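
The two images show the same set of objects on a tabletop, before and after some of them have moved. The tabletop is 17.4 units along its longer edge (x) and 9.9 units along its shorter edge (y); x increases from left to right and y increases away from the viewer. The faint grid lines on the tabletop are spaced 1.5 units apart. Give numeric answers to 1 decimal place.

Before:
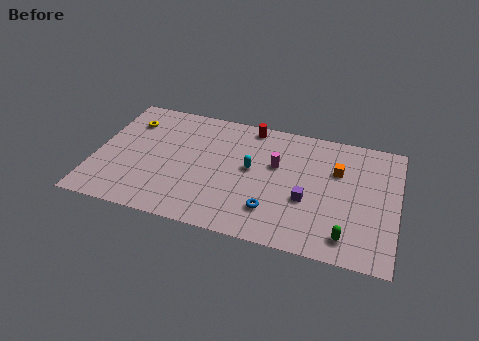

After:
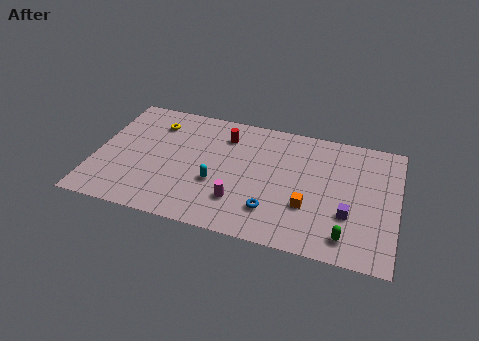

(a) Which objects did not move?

the blue torus and the green capsule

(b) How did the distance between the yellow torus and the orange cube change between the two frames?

-2.0

The distance was about 12.2 in the first image and 10.2 in the second, so they moved 2.0 units closer together.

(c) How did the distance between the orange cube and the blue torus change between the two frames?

-3.3

They were about 5.5 units apart before and 2.2 after — 3.3 units closer together.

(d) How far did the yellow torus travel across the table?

1.5

From (1.7, 7.5) to (3.2, 7.7), the yellow torus covered √(1.5² + 0.2²) ≈ 1.5 units.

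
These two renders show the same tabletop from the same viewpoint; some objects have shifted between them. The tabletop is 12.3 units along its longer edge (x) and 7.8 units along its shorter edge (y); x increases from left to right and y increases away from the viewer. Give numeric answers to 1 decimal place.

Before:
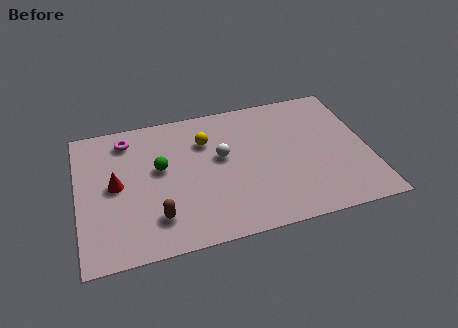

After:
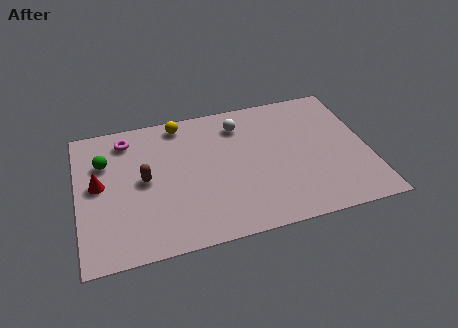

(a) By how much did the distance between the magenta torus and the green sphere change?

-0.9

The distance was about 2.4 in the first image and 1.5 in the second, so they moved 0.9 units closer together.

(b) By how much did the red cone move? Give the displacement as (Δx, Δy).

(-0.7, 0.2)

The red cone was at about (1.6, 4.0) and moved to about (0.9, 4.2).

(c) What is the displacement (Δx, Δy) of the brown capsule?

(-0.4, 2.2)

From the two frames, the brown capsule sits at roughly (3.2, 1.8) before and (2.8, 4.0) after.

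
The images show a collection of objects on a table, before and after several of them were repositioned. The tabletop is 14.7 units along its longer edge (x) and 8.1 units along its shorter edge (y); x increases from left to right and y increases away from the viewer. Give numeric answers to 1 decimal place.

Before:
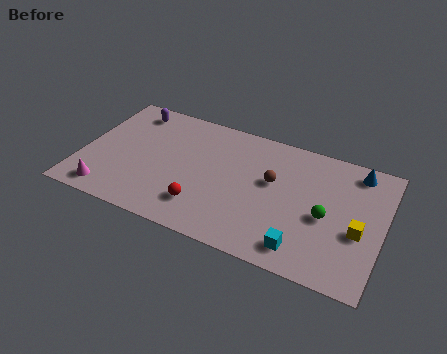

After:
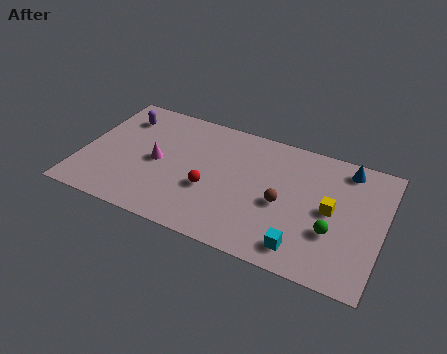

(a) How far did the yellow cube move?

1.6

The yellow cube was near (13.6, 3.3) before and (12.2, 4.1) after, so it travelled √(1.4² + 0.8²) ≈ 1.6 units.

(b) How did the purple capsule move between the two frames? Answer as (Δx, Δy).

(-0.4, -0.6)

The purple capsule was at about (2.0, 6.9) and moved to about (1.6, 6.3).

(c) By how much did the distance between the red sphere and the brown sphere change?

-0.7

They were about 4.2 units apart before and 3.5 after — 0.7 units closer together.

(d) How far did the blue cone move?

0.5

The blue cone moved from about (13.2, 7.0) to (12.7, 7.0), a distance of √(0.5² + 0.0²) ≈ 0.5.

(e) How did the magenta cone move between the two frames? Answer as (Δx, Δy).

(2.1, 2.8)

From the two frames, the magenta cone sits at roughly (1.6, 1.1) before and (3.7, 3.9) after.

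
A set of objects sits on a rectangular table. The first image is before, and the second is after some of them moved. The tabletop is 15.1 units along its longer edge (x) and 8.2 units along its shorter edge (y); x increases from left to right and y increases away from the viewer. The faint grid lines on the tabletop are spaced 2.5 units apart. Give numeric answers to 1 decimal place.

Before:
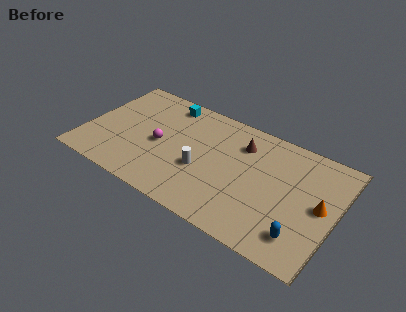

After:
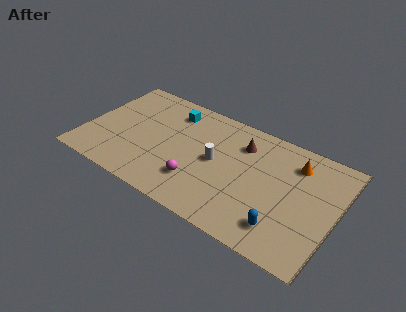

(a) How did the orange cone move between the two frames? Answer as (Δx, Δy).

(-1.8, 2.2)

From the two frames, the orange cone sits at roughly (14.2, 4.2) before and (12.4, 6.4) after.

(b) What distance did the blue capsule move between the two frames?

1.1

From (13.4, 1.7) to (12.3, 1.7), the blue capsule covered √(1.1² + 0.0²) ≈ 1.1 units.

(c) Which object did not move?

the brown cone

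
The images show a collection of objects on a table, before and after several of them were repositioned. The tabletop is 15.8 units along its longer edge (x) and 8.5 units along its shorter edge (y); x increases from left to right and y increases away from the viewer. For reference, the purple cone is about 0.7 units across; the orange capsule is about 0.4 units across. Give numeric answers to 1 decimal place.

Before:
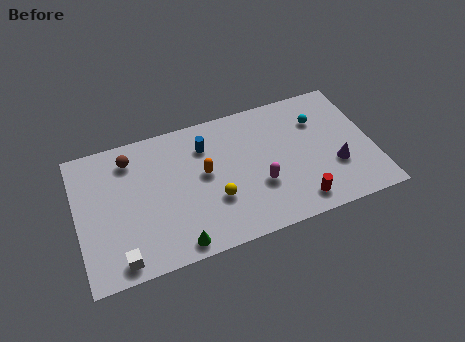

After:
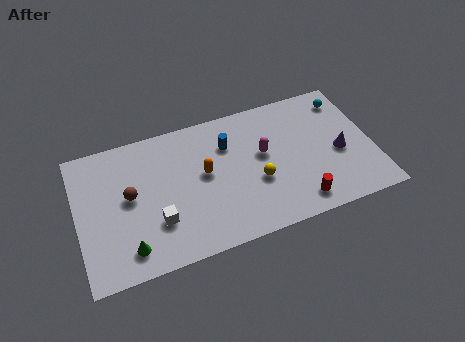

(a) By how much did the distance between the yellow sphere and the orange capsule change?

+1.2

They were about 1.8 units apart before and 3.0 after — 1.2 units further apart.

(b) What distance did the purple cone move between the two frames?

0.9

The purple cone was near (13.7, 2.9) before and (14.0, 3.7) after, so it travelled √(0.3² + 0.8²) ≈ 0.9 units.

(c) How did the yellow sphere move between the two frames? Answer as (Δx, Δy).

(2.3, 0.4)

The yellow sphere was at about (7.2, 2.9) and moved to about (9.5, 3.3).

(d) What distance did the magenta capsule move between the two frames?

1.9

The magenta capsule moved from about (9.6, 3.0) to (10.0, 4.9), a distance of √(0.4² + 1.9²) ≈ 1.9.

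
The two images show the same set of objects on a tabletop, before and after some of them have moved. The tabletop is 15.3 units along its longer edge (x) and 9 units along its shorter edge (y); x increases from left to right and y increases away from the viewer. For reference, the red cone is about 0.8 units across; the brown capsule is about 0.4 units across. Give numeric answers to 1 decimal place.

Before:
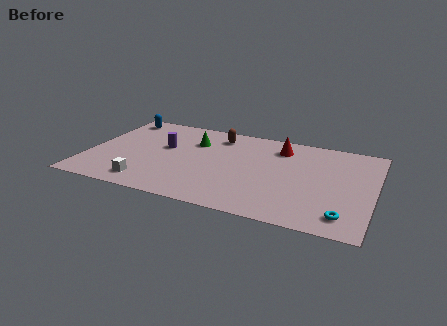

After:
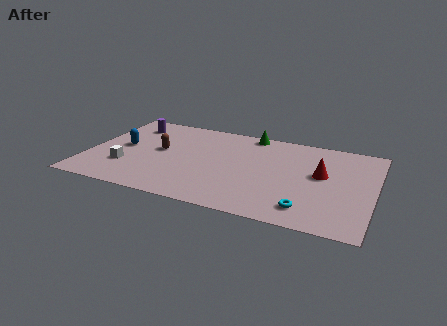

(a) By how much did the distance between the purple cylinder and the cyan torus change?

+0.9

Before: roughly 10.6 units apart; after: 11.5. That's 0.9 units further apart.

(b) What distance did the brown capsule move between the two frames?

3.8

From (6.7, 7.4) to (3.8, 4.9), the brown capsule covered √(2.9² + 2.5²) ≈ 3.8 units.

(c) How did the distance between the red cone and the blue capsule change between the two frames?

+1.8

The distance was about 8.9 in the first image and 10.7 in the second, so they moved 1.8 units further apart.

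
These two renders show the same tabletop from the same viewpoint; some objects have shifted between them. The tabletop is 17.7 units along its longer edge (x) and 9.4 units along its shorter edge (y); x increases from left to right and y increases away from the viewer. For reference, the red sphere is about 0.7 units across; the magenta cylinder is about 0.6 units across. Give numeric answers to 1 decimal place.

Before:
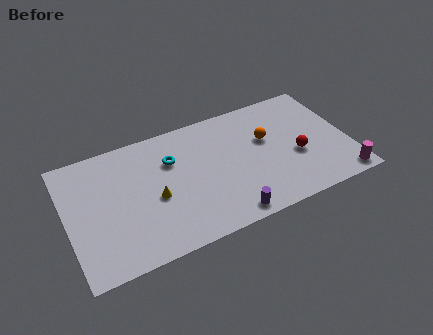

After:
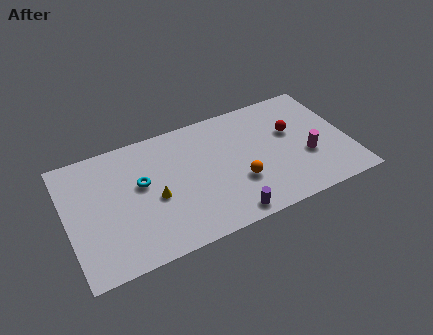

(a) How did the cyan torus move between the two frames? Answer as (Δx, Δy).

(-2.0, -1.0)

The cyan torus was at about (6.7, 6.5) and moved to about (4.7, 5.5).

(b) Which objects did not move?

the yellow cone and the purple cylinder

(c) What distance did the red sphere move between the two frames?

2.0

From (14.4, 3.8) to (14.3, 5.8), the red sphere covered √(0.1² + 2.0²) ≈ 2.0 units.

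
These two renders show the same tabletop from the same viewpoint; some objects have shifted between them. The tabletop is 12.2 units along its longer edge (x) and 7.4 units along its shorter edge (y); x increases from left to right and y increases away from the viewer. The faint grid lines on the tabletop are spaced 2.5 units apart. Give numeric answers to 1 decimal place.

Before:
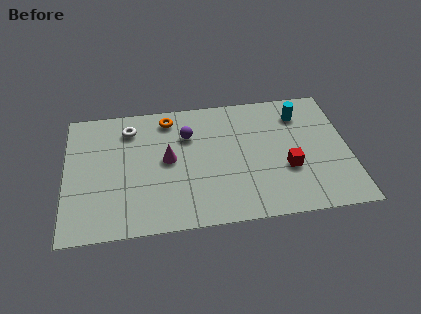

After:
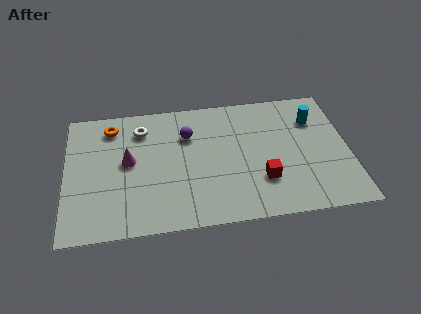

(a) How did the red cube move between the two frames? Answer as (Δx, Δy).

(-1.1, -0.5)

The red cube was at about (9.5, 2.7) and moved to about (8.4, 2.2).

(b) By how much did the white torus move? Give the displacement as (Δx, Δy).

(0.5, -0.1)

From the two frames, the white torus sits at roughly (2.8, 5.9) before and (3.3, 5.8) after.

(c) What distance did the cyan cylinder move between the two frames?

0.7

From (10.2, 5.8) to (10.8, 5.4), the cyan cylinder covered √(0.6² + 0.4²) ≈ 0.7 units.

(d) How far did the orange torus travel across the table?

2.5

The orange torus moved from about (4.5, 6.3) to (2.0, 6.1), a distance of √(2.5² + 0.2²) ≈ 2.5.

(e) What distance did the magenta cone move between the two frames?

1.7

The magenta cone moved from about (4.4, 3.9) to (2.7, 4.0), a distance of √(1.7² + 0.1²) ≈ 1.7.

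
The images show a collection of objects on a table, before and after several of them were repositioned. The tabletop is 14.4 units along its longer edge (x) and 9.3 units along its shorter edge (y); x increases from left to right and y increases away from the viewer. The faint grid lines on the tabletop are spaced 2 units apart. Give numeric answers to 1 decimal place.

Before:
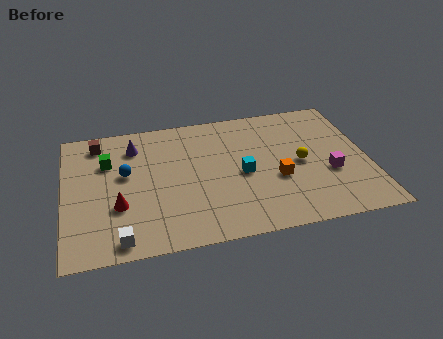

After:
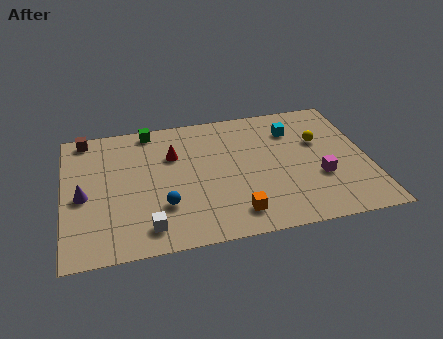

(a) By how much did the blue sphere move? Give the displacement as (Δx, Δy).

(1.7, -2.6)

The blue sphere started near (2.9, 5.4) and ended near (4.6, 2.8).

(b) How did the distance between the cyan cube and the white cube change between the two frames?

+2.3

They were about 6.8 units apart before and 9.1 after — 2.3 units further apart.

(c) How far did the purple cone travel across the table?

4.0

The purple cone was near (3.4, 7.3) before and (0.9, 4.2) after, so it travelled √(2.5² + 3.1²) ≈ 4.0 units.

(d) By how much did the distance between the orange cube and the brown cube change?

+0.3

Before: roughly 9.3 units apart; after: 9.6. That's 0.3 units further apart.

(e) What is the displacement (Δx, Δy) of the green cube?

(2.1, 2.0)

The green cube started near (2.1, 6.4) and ended near (4.2, 8.4).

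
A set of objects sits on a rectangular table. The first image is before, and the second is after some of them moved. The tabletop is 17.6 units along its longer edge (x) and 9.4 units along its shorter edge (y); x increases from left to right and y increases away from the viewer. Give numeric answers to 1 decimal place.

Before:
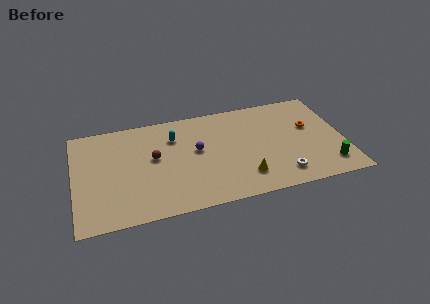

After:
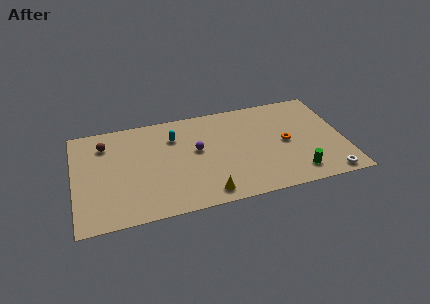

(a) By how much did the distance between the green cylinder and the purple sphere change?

-1.8

The distance was about 9.1 in the first image and 7.3 in the second, so they moved 1.8 units closer together.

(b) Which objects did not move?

the cyan capsule and the purple sphere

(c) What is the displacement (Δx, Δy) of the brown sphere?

(-3.1, 2.0)

The brown sphere was at about (5.2, 5.3) and moved to about (2.1, 7.3).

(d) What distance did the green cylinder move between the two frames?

2.1

The green cylinder was near (16.4, 1.8) before and (14.3, 1.6) after, so it travelled √(2.1² + 0.2²) ≈ 2.1 units.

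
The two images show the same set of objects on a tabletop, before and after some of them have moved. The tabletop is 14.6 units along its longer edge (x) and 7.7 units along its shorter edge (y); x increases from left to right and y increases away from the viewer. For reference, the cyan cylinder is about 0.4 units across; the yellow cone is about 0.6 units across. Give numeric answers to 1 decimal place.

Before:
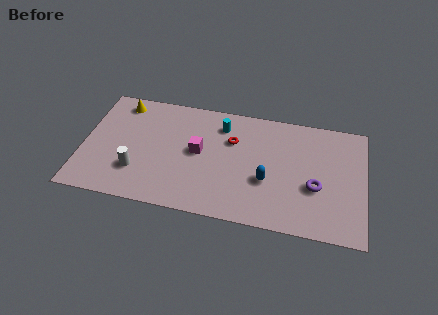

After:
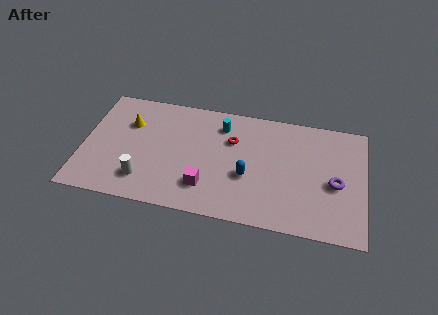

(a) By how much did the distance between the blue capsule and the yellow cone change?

-1.9

They were about 8.6 units apart before and 6.7 after — 1.9 units closer together.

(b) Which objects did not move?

the cyan cylinder and the red torus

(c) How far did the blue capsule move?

1.0

The blue capsule was near (9.6, 2.9) before and (8.6, 3.0) after, so it travelled √(1.0² + 0.1²) ≈ 1.0 units.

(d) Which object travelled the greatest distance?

the magenta cube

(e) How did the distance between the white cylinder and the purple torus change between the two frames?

+0.7

The distance was about 9.2 in the first image and 9.9 in the second, so they moved 0.7 units further apart.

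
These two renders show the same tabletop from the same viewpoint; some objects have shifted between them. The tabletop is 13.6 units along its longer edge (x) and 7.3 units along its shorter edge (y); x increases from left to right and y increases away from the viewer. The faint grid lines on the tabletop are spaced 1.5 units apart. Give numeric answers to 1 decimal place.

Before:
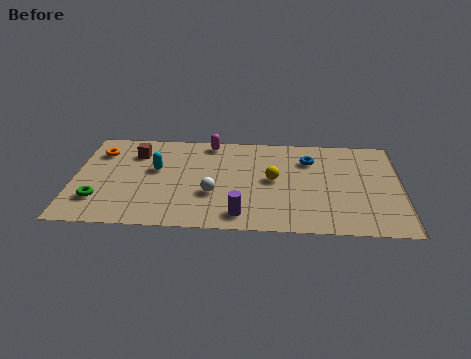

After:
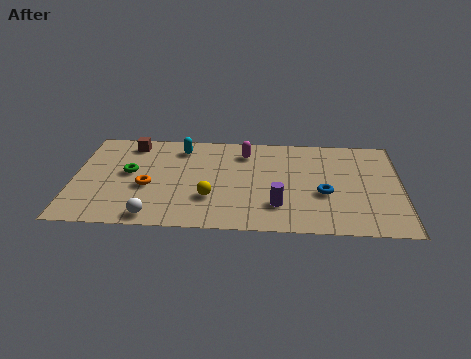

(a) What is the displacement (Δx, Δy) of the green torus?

(1.2, 2.1)

The green torus was at about (1.1, 1.9) and moved to about (2.3, 4.0).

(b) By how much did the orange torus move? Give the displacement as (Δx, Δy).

(2.1, -2.5)

The orange torus started near (1.0, 5.5) and ended near (3.1, 3.0).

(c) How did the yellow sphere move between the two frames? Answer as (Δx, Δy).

(-2.6, -1.5)

The yellow sphere started near (8.3, 3.8) and ended near (5.7, 2.3).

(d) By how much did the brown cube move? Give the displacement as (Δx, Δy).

(-0.2, 0.7)

From the two frames, the brown cube sits at roughly (2.5, 5.5) before and (2.3, 6.2) after.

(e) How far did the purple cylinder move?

1.7

The purple cylinder moved from about (7.0, 1.1) to (8.5, 1.9), a distance of √(1.5² + 0.8²) ≈ 1.7.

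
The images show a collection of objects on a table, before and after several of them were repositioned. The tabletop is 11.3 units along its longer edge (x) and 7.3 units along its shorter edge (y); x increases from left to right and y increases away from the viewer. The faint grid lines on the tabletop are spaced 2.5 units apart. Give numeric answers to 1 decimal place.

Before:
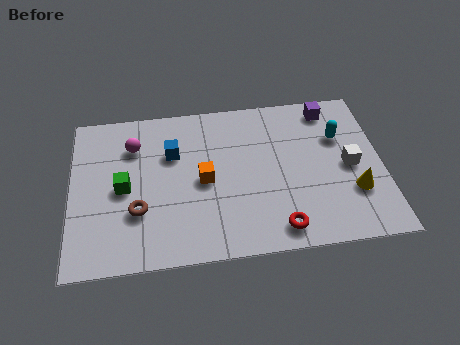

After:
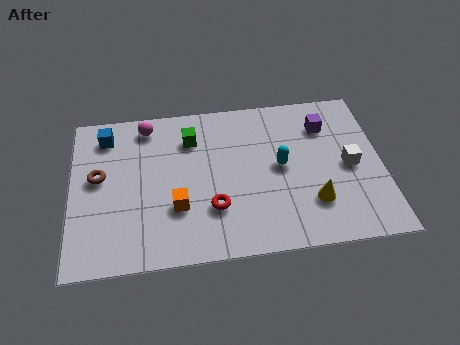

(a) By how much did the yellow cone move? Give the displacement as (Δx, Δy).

(-1.5, -0.3)

The yellow cone was at about (10.2, 2.3) and moved to about (8.7, 2.0).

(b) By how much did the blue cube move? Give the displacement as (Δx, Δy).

(-2.4, 1.1)

The blue cube was at about (3.7, 4.9) and moved to about (1.3, 6.0).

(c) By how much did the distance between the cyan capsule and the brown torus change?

-1.2

The distance was about 7.8 in the first image and 6.6 in the second, so they moved 1.2 units closer together.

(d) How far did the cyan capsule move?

2.5

The cyan capsule was near (9.8, 4.9) before and (7.6, 3.8) after, so it travelled √(2.2² + 1.1²) ≈ 2.5 units.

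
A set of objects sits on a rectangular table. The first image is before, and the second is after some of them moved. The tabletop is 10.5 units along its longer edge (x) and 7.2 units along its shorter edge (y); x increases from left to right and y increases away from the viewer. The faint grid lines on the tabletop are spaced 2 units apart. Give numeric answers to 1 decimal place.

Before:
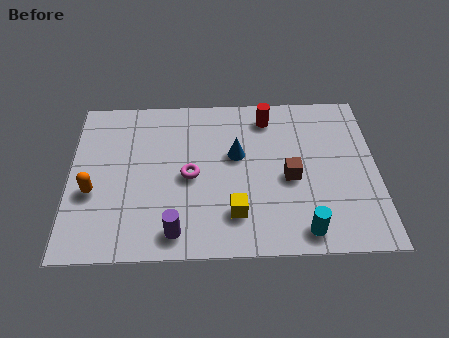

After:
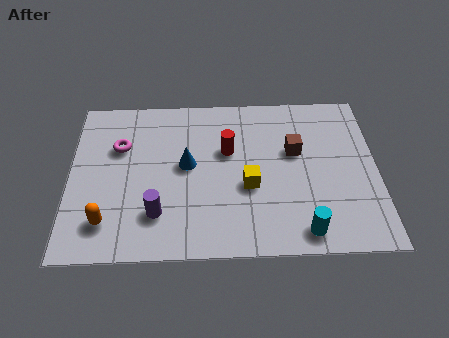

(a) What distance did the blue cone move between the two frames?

1.7

The blue cone moved from about (5.7, 4.3) to (4.0, 3.9), a distance of √(1.7² + 0.4²) ≈ 1.7.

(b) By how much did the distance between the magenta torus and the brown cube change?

+2.6

Before: roughly 3.4 units apart; after: 6.0. That's 2.6 units further apart.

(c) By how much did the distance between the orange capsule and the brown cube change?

+0.3

Before: roughly 6.7 units apart; after: 7.0. That's 0.3 units further apart.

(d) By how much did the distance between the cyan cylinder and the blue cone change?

+0.9

The distance was about 4.0 in the first image and 4.9 in the second, so they moved 0.9 units further apart.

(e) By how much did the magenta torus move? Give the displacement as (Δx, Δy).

(-2.4, 1.4)

The magenta torus was at about (4.1, 3.4) and moved to about (1.7, 4.8).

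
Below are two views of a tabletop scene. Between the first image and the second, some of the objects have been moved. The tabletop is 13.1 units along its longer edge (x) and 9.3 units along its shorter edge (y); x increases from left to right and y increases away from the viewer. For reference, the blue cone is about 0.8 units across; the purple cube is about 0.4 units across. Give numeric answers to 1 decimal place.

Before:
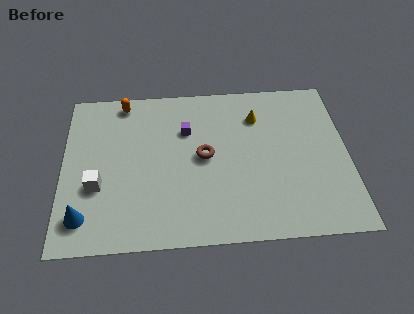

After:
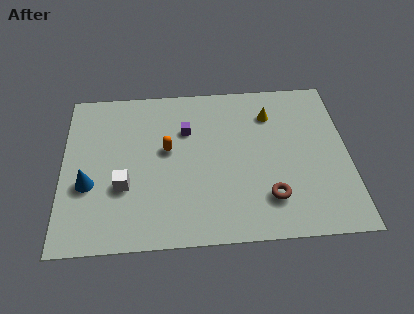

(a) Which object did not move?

the purple cube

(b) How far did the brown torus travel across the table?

3.9

From (6.5, 4.8) to (9.4, 2.2), the brown torus covered √(2.9² + 2.6²) ≈ 3.9 units.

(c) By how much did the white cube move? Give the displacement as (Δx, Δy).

(1.2, -0.1)

The white cube started near (1.6, 3.4) and ended near (2.8, 3.3).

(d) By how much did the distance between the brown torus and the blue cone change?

+2.0

The distance was about 6.3 in the first image and 8.3 in the second, so they moved 2.0 units further apart.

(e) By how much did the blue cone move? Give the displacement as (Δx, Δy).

(0.2, 1.8)

The blue cone was at about (1.0, 1.7) and moved to about (1.2, 3.5).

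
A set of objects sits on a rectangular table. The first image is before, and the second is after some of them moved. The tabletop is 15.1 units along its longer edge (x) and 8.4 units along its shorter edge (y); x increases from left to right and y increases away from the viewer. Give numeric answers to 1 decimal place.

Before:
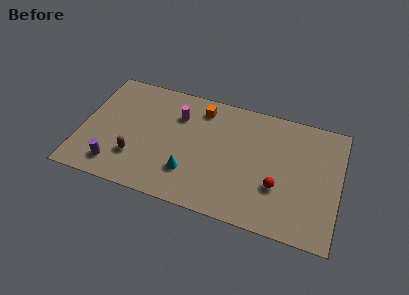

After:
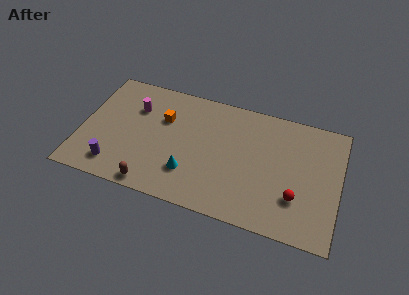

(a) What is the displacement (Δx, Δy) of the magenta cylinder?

(-2.5, -0.2)

The magenta cylinder was at about (5.5, 6.1) and moved to about (3.0, 5.9).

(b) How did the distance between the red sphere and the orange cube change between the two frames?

+2.3

Before: roughly 6.3 units apart; after: 8.6. That's 2.3 units further apart.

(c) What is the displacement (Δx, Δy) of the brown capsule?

(1.2, -1.6)

The brown capsule started near (3.3, 2.4) and ended near (4.5, 0.8).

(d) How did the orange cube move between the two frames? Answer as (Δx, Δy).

(-2.1, -1.4)

The orange cube started near (6.8, 7.0) and ended near (4.7, 5.6).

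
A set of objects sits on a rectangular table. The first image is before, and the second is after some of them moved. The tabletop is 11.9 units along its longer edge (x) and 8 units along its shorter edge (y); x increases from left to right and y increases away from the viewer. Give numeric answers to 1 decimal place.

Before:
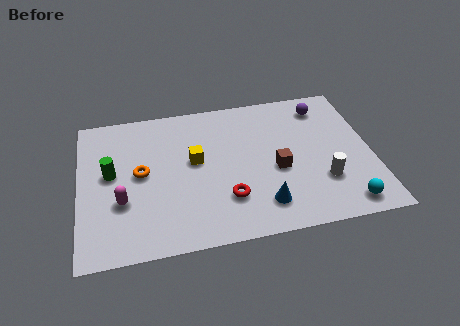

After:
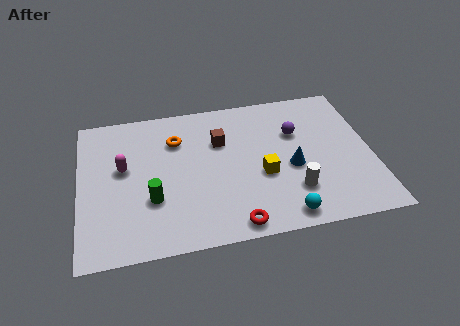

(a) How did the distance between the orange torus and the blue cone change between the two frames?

-0.3

They were about 5.5 units apart before and 5.2 after — 0.3 units closer together.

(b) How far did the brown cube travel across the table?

3.0

The brown cube moved from about (8.0, 3.4) to (5.8, 5.4), a distance of √(2.2² + 2.0²) ≈ 3.0.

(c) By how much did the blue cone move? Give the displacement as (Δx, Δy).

(1.3, 1.8)

The blue cone was at about (7.3, 1.6) and moved to about (8.6, 3.4).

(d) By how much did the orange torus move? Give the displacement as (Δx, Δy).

(1.5, 1.6)

The orange torus started near (2.5, 4.2) and ended near (4.0, 5.8).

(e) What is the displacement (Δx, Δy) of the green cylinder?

(1.6, -1.7)

From the two frames, the green cylinder sits at roughly (1.3, 4.4) before and (2.9, 2.7) after.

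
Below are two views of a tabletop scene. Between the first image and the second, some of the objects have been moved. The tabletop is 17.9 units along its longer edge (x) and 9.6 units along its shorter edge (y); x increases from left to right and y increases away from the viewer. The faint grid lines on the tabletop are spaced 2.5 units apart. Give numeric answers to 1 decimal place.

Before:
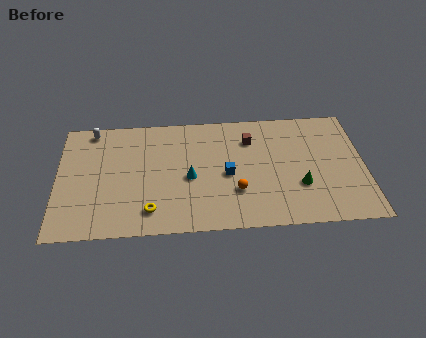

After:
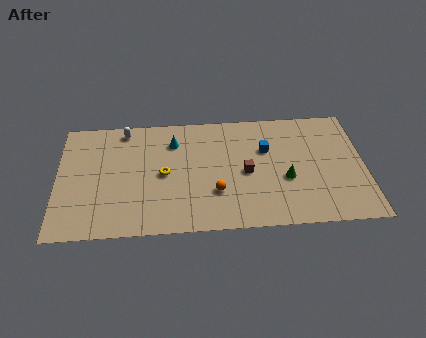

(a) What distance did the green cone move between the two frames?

1.0

From (14.1, 3.2) to (13.3, 3.8), the green cone covered √(0.8² + 0.6²) ≈ 1.0 units.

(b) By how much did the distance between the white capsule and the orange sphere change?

-2.5

They were about 10.1 units apart before and 7.6 after — 2.5 units closer together.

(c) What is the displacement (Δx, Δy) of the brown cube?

(-0.3, -2.7)

The brown cube started near (11.3, 7.2) and ended near (11.0, 4.5).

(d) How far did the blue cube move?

3.0

The blue cube was near (9.9, 4.4) before and (12.2, 6.3) after, so it travelled √(2.3² + 1.9²) ≈ 3.0 units.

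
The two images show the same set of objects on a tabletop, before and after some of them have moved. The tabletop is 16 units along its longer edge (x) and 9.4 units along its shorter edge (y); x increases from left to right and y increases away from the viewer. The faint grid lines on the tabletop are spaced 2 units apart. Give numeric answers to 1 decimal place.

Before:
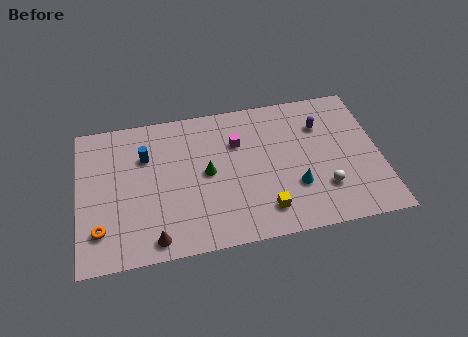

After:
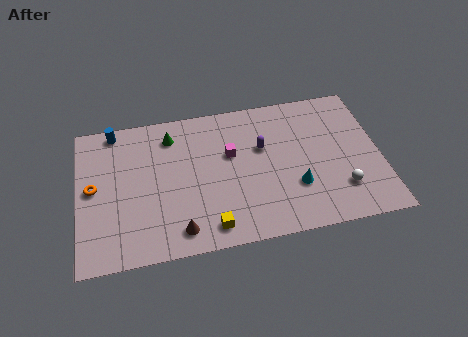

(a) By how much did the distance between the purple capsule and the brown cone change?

-4.3

They were about 10.7 units apart before and 6.4 after — 4.3 units closer together.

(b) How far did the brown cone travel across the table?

1.3

From (3.9, 1.1) to (5.2, 1.4), the brown cone covered √(1.3² + 0.3²) ≈ 1.3 units.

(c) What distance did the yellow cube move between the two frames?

2.9

From (9.7, 1.8) to (6.8, 1.3), the yellow cube covered √(2.9² + 0.5²) ≈ 2.9 units.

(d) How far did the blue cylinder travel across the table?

2.6

From (3.6, 6.5) to (2.0, 8.5), the blue cylinder covered √(1.6² + 2.0²) ≈ 2.6 units.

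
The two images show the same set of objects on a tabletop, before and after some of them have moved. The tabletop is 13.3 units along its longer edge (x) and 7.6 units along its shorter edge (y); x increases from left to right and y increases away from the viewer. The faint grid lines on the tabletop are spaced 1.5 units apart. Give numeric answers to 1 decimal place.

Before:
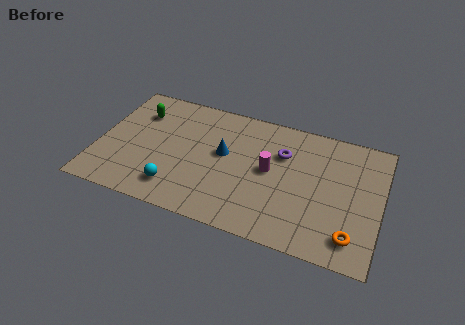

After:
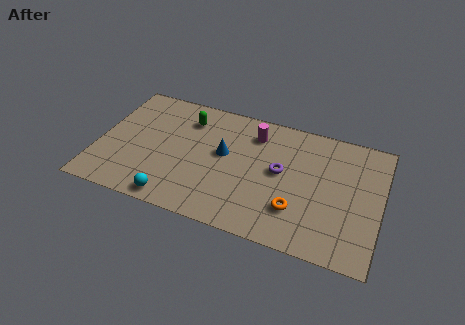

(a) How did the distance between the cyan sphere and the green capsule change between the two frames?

+0.4

Before: roughly 4.7 units apart; after: 5.1. That's 0.4 units further apart.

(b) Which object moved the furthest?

the orange torus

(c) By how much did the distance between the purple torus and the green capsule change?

-2.0

The distance was about 6.9 in the first image and 4.9 in the second, so they moved 2.0 units closer together.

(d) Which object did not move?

the blue cone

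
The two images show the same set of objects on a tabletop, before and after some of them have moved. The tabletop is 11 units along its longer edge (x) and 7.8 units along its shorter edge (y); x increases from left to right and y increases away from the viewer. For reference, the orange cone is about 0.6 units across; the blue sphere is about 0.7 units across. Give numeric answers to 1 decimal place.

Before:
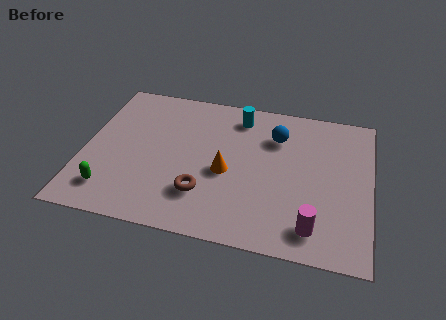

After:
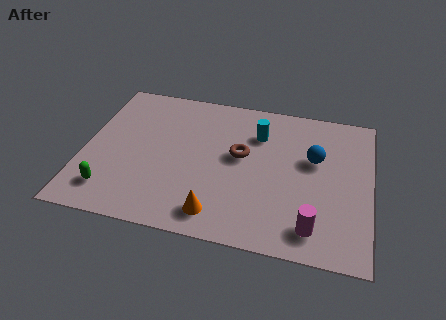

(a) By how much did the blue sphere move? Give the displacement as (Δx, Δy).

(1.5, -0.9)

From the two frames, the blue sphere sits at roughly (7.3, 5.7) before and (8.8, 4.8) after.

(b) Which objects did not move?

the magenta cylinder and the green capsule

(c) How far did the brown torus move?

2.6

From (4.7, 2.1) to (6.0, 4.4), the brown torus covered √(1.3² + 2.3²) ≈ 2.6 units.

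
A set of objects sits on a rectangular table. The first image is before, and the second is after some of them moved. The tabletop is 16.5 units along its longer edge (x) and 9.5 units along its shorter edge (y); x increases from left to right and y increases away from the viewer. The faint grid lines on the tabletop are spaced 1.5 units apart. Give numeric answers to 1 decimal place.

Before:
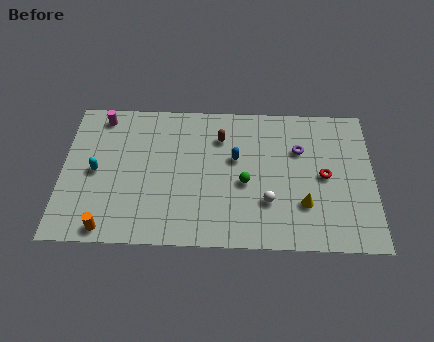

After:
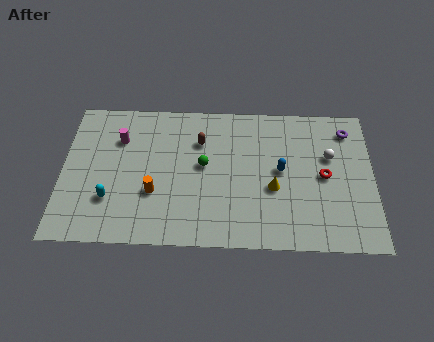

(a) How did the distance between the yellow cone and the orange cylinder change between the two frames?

-4.2

The distance was about 10.5 in the first image and 6.3 in the second, so they moved 4.2 units closer together.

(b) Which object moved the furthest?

the white sphere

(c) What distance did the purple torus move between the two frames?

3.0

The purple torus moved from about (12.6, 6.4) to (15.2, 7.8), a distance of √(2.6² + 1.4²) ≈ 3.0.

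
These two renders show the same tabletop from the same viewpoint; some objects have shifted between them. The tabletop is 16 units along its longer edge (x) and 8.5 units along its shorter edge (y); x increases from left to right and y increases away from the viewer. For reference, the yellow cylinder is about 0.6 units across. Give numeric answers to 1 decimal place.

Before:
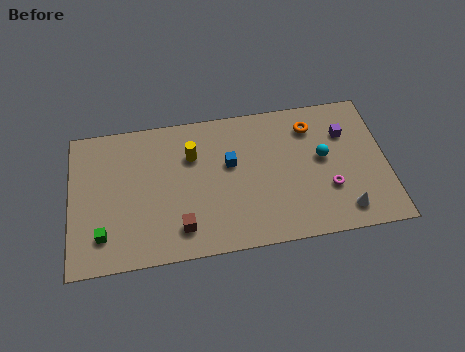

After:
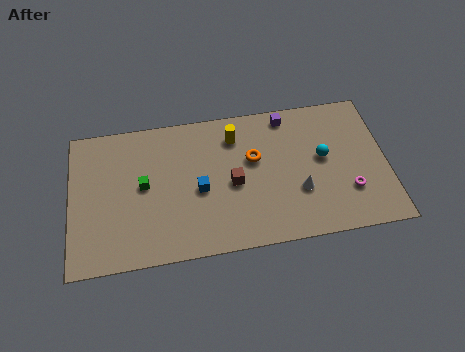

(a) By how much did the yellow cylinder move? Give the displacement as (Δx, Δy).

(2.2, 0.8)

The yellow cylinder started near (6.2, 5.9) and ended near (8.4, 6.7).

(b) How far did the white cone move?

2.7

The white cone moved from about (13.7, 1.4) to (11.5, 2.9), a distance of √(2.2² + 1.5²) ≈ 2.7.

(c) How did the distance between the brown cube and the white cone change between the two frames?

-4.8

They were about 8.2 units apart before and 3.4 after — 4.8 units closer together.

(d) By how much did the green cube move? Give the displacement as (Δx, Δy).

(2.1, 2.6)

From the two frames, the green cube sits at roughly (1.6, 1.9) before and (3.7, 4.5) after.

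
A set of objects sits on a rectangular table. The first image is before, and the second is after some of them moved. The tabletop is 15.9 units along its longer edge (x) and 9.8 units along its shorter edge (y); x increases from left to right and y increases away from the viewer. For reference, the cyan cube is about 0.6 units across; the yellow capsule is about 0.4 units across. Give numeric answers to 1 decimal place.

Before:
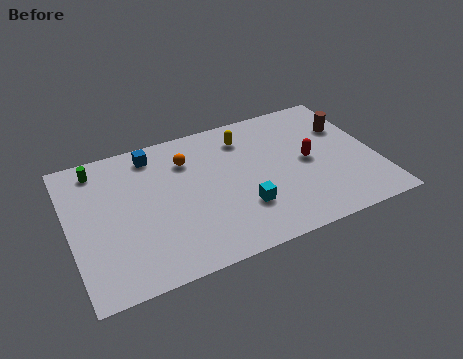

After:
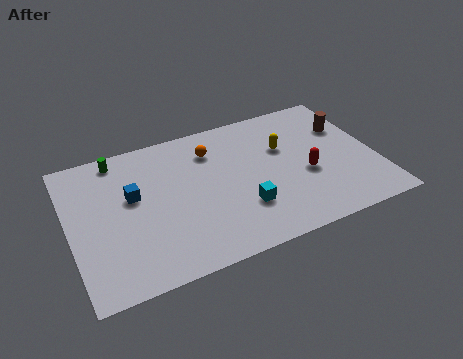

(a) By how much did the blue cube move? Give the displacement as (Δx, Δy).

(-1.3, -2.6)

From the two frames, the blue cube sits at roughly (4.6, 8.4) before and (3.3, 5.8) after.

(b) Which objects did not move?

the brown cylinder and the cyan cube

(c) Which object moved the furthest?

the blue cube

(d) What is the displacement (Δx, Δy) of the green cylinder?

(1.1, 0.3)

From the two frames, the green cylinder sits at roughly (1.7, 8.4) before and (2.8, 8.7) after.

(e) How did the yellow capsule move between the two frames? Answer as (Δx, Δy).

(1.9, -1.5)

The yellow capsule was at about (9.4, 7.8) and moved to about (11.3, 6.3).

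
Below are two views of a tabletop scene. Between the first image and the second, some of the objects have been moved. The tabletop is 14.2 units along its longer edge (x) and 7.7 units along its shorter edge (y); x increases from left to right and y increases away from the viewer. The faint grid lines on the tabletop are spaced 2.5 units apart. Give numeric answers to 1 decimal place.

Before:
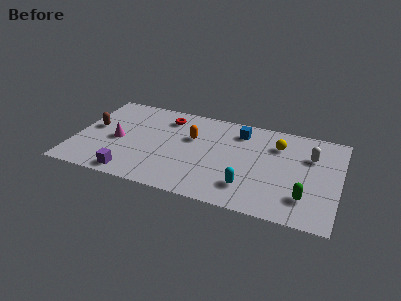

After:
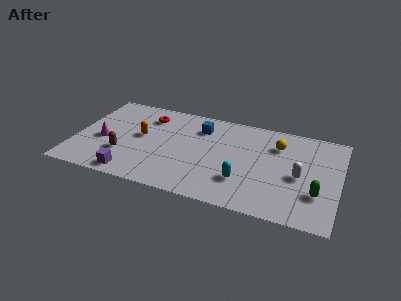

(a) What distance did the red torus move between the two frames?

1.0

The red torus was near (4.7, 6.2) before and (3.7, 6.0) after, so it travelled √(1.0² + 0.2²) ≈ 1.0 units.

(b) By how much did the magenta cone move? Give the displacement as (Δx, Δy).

(-0.8, -0.2)

The magenta cone started near (2.3, 3.5) and ended near (1.5, 3.3).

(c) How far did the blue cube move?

2.1

The blue cube was near (8.7, 6.2) before and (6.6, 5.9) after, so it travelled √(2.1² + 0.3²) ≈ 2.1 units.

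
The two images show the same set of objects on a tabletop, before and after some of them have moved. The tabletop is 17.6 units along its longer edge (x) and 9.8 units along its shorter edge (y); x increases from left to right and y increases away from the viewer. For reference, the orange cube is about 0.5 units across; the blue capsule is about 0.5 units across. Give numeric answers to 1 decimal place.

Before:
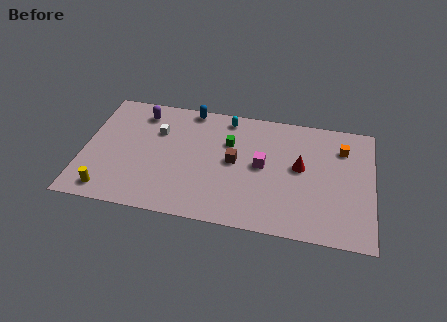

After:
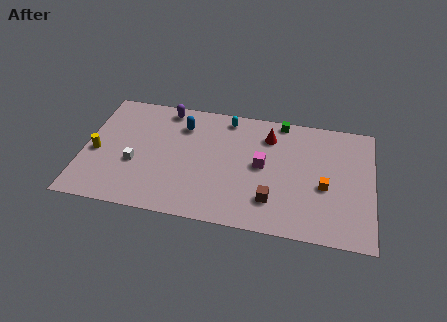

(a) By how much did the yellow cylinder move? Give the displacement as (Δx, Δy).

(-0.9, 3.0)

The yellow cylinder was at about (1.7, 1.3) and moved to about (0.8, 4.3).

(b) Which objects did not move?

the cyan capsule and the magenta cube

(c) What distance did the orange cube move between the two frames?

3.4

From (15.7, 7.4) to (14.7, 4.1), the orange cube covered √(1.0² + 3.3²) ≈ 3.4 units.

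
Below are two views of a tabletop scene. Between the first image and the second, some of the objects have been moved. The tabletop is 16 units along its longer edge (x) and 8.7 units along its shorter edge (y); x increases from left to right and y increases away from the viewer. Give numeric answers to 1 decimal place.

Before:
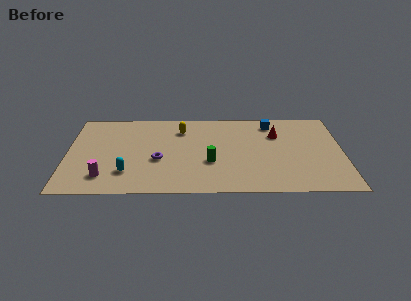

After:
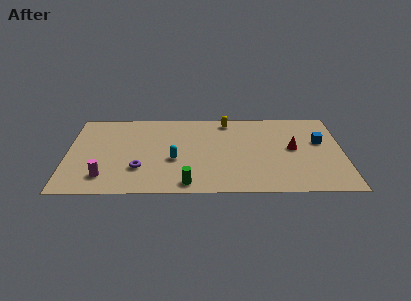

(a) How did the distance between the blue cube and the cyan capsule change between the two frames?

-1.1

Before: roughly 9.8 units apart; after: 8.7. That's 1.1 units closer together.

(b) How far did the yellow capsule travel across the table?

2.8

The yellow capsule was near (6.6, 6.7) before and (9.3, 7.6) after, so it travelled √(2.7² + 0.9²) ≈ 2.8 units.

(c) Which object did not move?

the magenta cylinder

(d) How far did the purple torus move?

1.4

The purple torus moved from about (5.3, 3.5) to (4.2, 2.6), a distance of √(1.1² + 0.9²) ≈ 1.4.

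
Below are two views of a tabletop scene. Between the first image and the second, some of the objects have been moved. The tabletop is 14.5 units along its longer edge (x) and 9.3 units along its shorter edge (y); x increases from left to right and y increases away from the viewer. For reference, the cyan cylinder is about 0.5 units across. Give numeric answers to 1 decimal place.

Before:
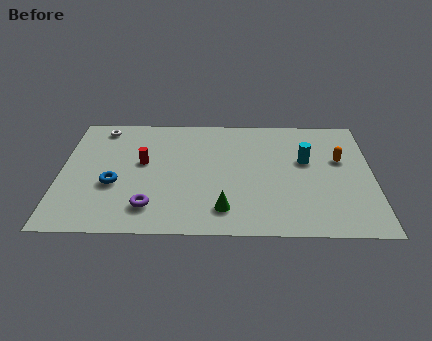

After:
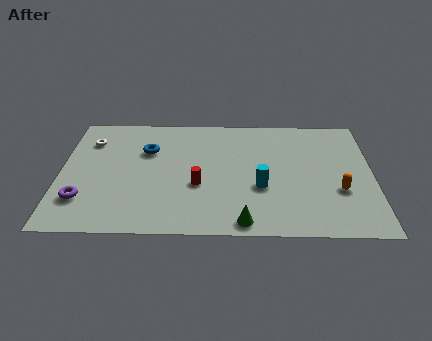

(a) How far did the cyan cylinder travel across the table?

3.0

From (11.4, 5.6) to (9.3, 3.5), the cyan cylinder covered √(2.1² + 2.1²) ≈ 3.0 units.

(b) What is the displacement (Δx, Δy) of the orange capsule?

(-0.1, -2.4)

From the two frames, the orange capsule sits at roughly (13.0, 5.7) before and (12.9, 3.3) after.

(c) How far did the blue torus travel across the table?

3.1

The blue torus moved from about (2.5, 3.6) to (4.0, 6.3), a distance of √(1.5² + 2.7²) ≈ 3.1.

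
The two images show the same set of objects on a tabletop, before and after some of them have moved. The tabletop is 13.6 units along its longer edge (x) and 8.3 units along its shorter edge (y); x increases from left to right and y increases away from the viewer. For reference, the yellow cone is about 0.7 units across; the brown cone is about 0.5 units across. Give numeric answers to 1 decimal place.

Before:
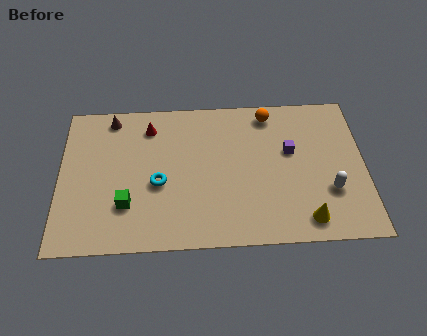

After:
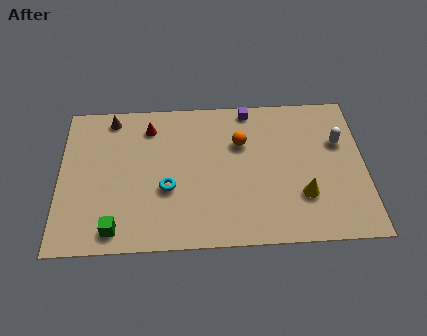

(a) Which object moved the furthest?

the purple cube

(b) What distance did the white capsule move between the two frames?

2.7

From (12.0, 2.7) to (12.5, 5.4), the white capsule covered √(0.5² + 2.7²) ≈ 2.7 units.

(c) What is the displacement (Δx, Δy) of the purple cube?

(-1.8, 2.5)

The purple cube was at about (10.3, 5.0) and moved to about (8.5, 7.5).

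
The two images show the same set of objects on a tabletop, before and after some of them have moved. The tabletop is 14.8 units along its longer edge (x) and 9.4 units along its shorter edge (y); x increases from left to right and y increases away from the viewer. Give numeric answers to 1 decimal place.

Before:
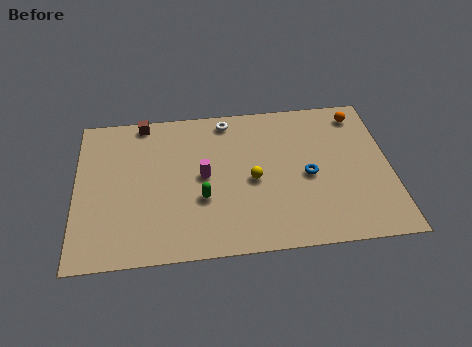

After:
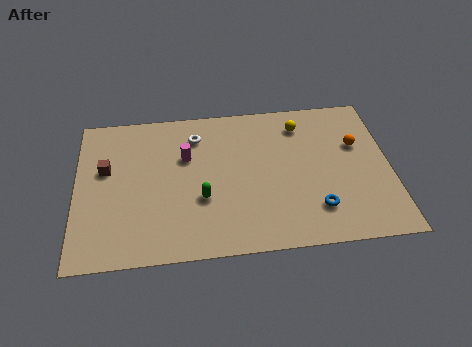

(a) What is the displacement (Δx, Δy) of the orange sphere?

(-0.2, -2.0)

The orange sphere was at about (13.5, 8.0) and moved to about (13.3, 6.0).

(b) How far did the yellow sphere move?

4.1

The yellow sphere moved from about (8.3, 4.3) to (10.7, 7.6), a distance of √(2.4² + 3.3²) ≈ 4.1.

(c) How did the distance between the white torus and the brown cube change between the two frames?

+0.6

Before: roughly 4.0 units apart; after: 4.6. That's 0.6 units further apart.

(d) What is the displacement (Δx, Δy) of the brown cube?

(-1.8, -2.9)

The brown cube started near (3.2, 8.6) and ended near (1.4, 5.7).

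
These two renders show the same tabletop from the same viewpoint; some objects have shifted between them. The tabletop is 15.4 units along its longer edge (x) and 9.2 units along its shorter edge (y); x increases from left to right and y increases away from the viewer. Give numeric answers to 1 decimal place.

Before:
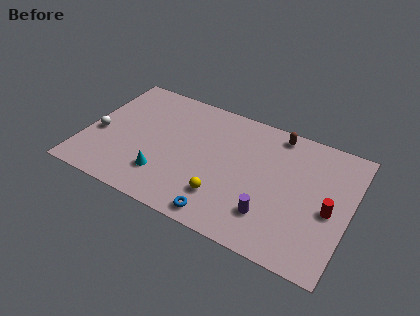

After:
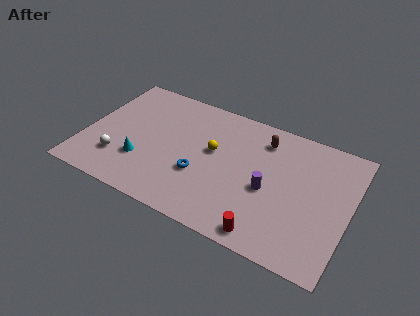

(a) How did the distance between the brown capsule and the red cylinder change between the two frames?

+1.1

Before: roughly 5.4 units apart; after: 6.5. That's 1.1 units further apart.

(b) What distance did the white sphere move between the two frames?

2.0

The white sphere was near (0.8, 3.8) before and (2.2, 2.4) after, so it travelled √(1.4² + 1.4²) ≈ 2.0 units.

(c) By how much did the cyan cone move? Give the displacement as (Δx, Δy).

(-1.4, 0.5)

From the two frames, the cyan cone sits at roughly (4.9, 2.3) before and (3.5, 2.8) after.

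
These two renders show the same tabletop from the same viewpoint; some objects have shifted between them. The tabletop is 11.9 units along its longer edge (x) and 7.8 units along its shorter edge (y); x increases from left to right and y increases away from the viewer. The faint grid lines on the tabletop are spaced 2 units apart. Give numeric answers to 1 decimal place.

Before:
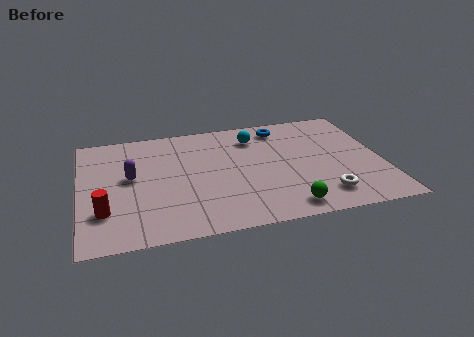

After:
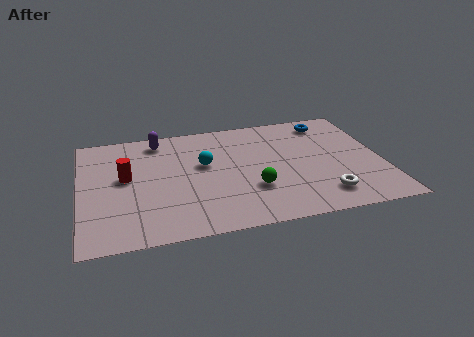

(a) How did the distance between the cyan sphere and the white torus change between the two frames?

+0.3

They were about 5.2 units apart before and 5.5 after — 0.3 units further apart.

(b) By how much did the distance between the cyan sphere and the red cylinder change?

-4.1

They were about 7.2 units apart before and 3.1 after — 4.1 units closer together.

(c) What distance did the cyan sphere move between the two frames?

2.6

The cyan sphere moved from about (7.0, 6.1) to (4.9, 4.6), a distance of √(2.1² + 1.5²) ≈ 2.6.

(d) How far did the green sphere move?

1.9

From (7.9, 1.0) to (6.7, 2.5), the green sphere covered √(1.2² + 1.5²) ≈ 1.9 units.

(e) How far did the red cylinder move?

2.3

The red cylinder was near (0.9, 2.2) before and (1.8, 4.3) after, so it travelled √(0.9² + 2.1²) ≈ 2.3 units.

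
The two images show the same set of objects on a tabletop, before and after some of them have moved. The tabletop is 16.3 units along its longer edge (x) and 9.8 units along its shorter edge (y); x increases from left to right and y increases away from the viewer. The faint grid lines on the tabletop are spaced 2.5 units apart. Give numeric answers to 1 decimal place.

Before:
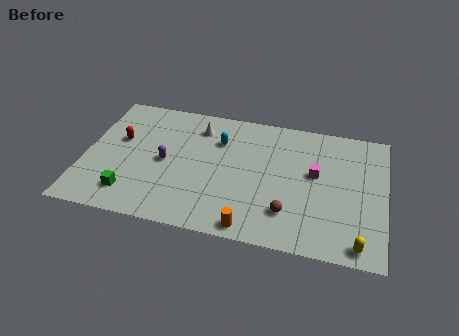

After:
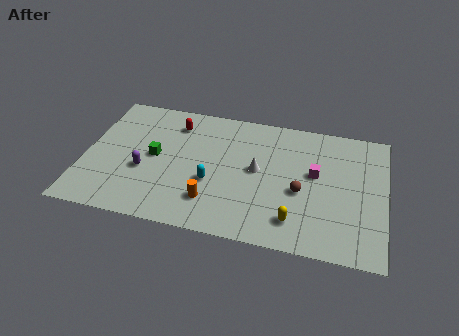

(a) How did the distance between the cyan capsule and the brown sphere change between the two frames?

-1.3

Before: roughly 6.1 units apart; after: 4.8. That's 1.3 units closer together.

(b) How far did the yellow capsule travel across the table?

3.5

The yellow capsule was near (15.0, 1.0) before and (11.6, 1.9) after, so it travelled √(3.4² + 0.9²) ≈ 3.5 units.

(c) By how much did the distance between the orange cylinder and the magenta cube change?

+0.6

Before: roughly 5.7 units apart; after: 6.3. That's 0.6 units further apart.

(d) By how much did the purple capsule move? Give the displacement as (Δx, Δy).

(-1.1, -0.9)

The purple capsule started near (4.4, 4.7) and ended near (3.3, 3.8).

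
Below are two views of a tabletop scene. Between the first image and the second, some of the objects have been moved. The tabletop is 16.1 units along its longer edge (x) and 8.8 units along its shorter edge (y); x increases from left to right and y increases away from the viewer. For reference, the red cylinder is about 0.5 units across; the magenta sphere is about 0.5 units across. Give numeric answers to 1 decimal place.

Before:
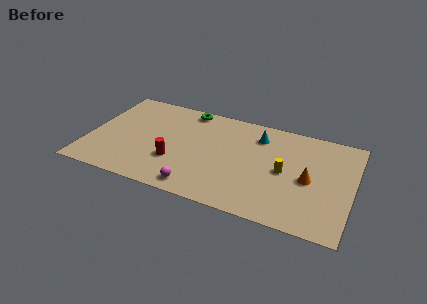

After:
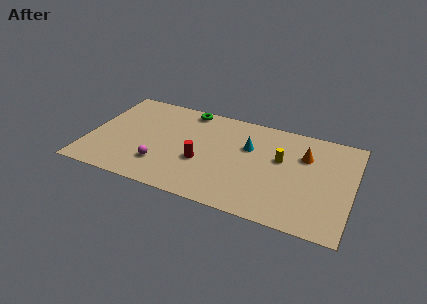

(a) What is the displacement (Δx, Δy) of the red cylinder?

(1.6, 0.5)

From the two frames, the red cylinder sits at roughly (5.4, 2.9) before and (7.0, 3.4) after.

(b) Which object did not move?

the green torus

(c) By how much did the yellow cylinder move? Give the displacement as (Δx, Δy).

(-0.3, 1.0)

From the two frames, the yellow cylinder sits at roughly (12.0, 4.3) before and (11.7, 5.3) after.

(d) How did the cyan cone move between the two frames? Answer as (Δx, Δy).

(-0.5, -1.2)

The cyan cone started near (10.2, 6.9) and ended near (9.7, 5.7).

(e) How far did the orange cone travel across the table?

2.0

From (13.5, 4.1) to (13.1, 6.1), the orange cone covered √(0.4² + 2.0²) ≈ 2.0 units.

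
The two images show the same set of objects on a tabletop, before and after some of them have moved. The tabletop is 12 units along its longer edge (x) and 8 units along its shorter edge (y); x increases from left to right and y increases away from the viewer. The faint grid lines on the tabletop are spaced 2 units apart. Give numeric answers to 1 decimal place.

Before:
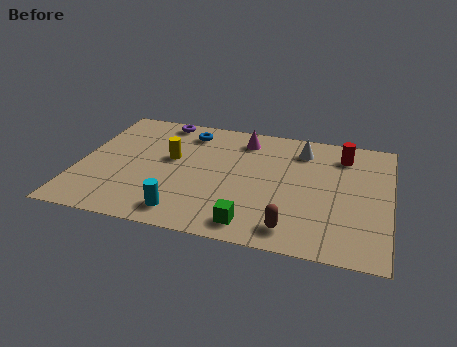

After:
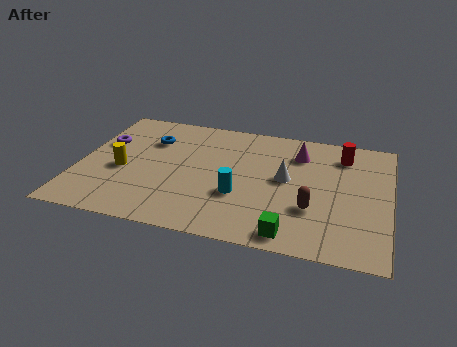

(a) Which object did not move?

the red cylinder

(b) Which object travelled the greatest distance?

the purple torus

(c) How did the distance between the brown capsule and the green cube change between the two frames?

+0.3

The distance was about 1.5 in the first image and 1.8 in the second, so they moved 0.3 units further apart.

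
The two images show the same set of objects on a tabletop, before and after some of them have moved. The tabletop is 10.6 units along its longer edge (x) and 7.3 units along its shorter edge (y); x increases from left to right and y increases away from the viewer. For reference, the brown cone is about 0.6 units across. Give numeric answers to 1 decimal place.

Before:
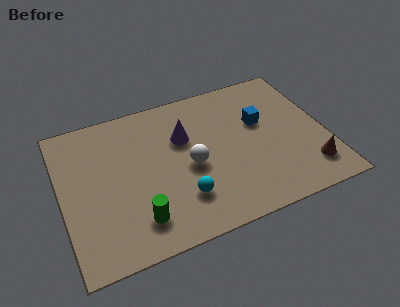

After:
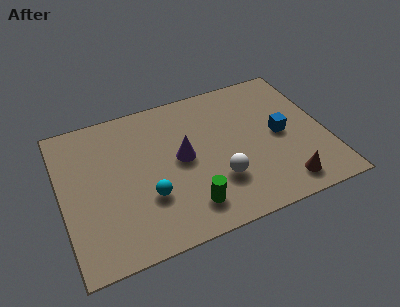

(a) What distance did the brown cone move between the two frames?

1.2

The brown cone was near (9.7, 1.5) before and (8.6, 1.1) after, so it travelled √(1.1² + 0.4²) ≈ 1.2 units.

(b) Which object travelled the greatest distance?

the green cylinder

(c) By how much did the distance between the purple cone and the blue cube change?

+0.9

The distance was about 3.1 in the first image and 4.0 in the second, so they moved 0.9 units further apart.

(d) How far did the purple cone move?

1.0

From (5.0, 4.8) to (4.8, 3.8), the purple cone covered √(0.2² + 1.0²) ≈ 1.0 units.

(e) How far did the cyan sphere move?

1.4

The cyan sphere was near (4.6, 1.9) before and (3.3, 2.4) after, so it travelled √(1.3² + 0.5²) ≈ 1.4 units.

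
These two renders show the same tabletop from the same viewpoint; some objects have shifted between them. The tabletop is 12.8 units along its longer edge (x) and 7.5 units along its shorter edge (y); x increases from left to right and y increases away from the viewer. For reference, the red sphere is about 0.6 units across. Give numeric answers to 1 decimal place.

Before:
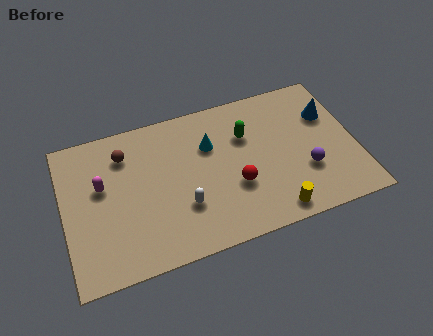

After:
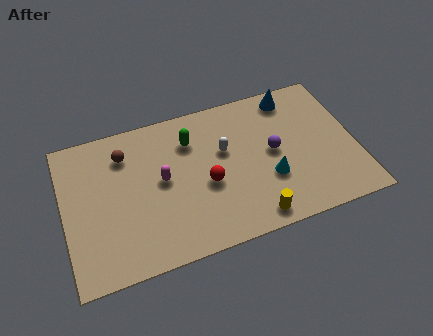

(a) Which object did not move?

the brown sphere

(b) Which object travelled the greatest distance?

the cyan cone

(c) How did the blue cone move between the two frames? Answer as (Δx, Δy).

(-1.5, 1.4)

The blue cone started near (11.8, 5.1) and ended near (10.3, 6.5).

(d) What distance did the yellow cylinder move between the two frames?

0.9

The yellow cylinder was near (8.9, 0.9) before and (8.0, 0.9) after, so it travelled √(0.9² + 0.0²) ≈ 0.9 units.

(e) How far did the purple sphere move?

1.9

From (10.5, 2.5) to (9.2, 3.9), the purple sphere covered √(1.3² + 1.4²) ≈ 1.9 units.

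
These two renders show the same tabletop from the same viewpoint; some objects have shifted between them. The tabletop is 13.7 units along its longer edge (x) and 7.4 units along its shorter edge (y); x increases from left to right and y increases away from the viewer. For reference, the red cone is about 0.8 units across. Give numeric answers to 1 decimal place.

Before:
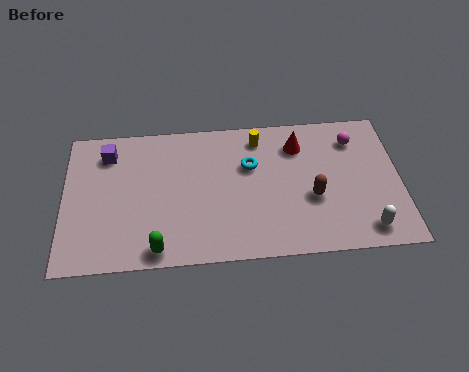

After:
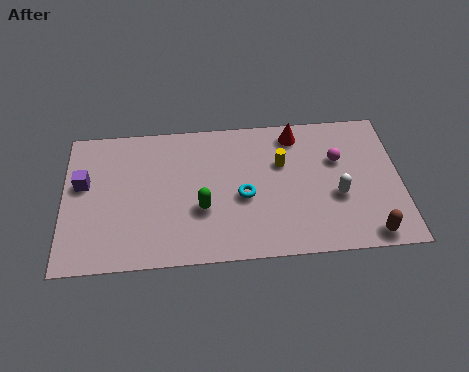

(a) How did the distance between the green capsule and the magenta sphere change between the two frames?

-3.5

They were about 9.5 units apart before and 6.0 after — 3.5 units closer together.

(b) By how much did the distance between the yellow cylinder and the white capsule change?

-3.7

They were about 6.6 units apart before and 2.9 after — 3.7 units closer together.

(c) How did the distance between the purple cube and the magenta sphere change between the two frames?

+0.3

They were about 10.1 units apart before and 10.4 after — 0.3 units further apart.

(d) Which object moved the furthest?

the brown capsule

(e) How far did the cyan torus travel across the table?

1.6

The cyan torus was near (7.6, 4.8) before and (7.3, 3.2) after, so it travelled √(0.3² + 1.6²) ≈ 1.6 units.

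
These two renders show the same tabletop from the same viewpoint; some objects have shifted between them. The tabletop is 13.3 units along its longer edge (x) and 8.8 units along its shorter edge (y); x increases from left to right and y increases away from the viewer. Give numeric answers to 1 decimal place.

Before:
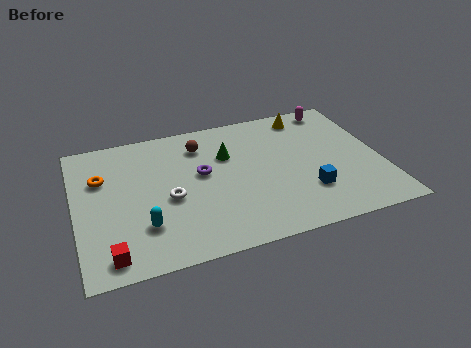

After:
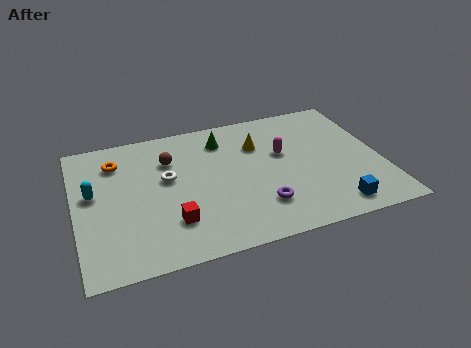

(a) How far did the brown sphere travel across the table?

1.5

The brown sphere moved from about (5.6, 6.9) to (4.2, 6.3), a distance of √(1.4² + 0.6²) ≈ 1.5.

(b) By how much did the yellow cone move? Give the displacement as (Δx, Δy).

(-2.3, -1.4)

The yellow cone started near (10.4, 7.6) and ended near (8.1, 6.2).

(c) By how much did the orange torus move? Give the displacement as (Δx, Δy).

(0.7, 0.9)

From the two frames, the orange torus sits at roughly (1.2, 5.9) before and (1.9, 6.8) after.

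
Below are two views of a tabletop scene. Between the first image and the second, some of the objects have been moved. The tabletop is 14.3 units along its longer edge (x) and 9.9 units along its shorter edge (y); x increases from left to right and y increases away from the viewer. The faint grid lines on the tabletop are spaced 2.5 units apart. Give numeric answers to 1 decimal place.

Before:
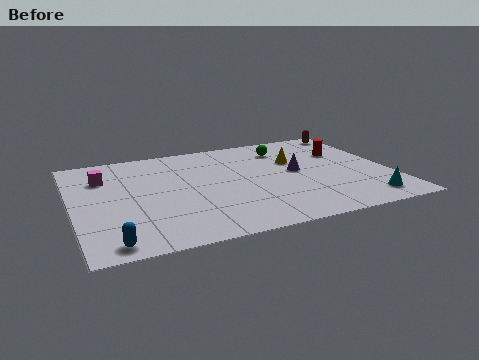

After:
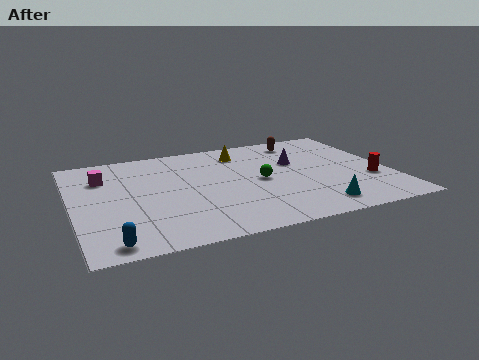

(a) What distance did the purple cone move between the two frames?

1.0

From (10.1, 5.2) to (10.2, 6.2), the purple cone covered √(0.1² + 1.0²) ≈ 1.0 units.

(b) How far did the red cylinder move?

3.3

From (12.5, 6.6) to (13.3, 3.4), the red cylinder covered √(0.8² + 3.2²) ≈ 3.3 units.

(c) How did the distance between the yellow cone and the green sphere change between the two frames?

+1.8

Before: roughly 1.4 units apart; after: 3.2. That's 1.8 units further apart.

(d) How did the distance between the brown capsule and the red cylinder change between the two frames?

+3.1

Before: roughly 2.5 units apart; after: 5.6. That's 3.1 units further apart.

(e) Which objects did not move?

the magenta cube and the blue capsule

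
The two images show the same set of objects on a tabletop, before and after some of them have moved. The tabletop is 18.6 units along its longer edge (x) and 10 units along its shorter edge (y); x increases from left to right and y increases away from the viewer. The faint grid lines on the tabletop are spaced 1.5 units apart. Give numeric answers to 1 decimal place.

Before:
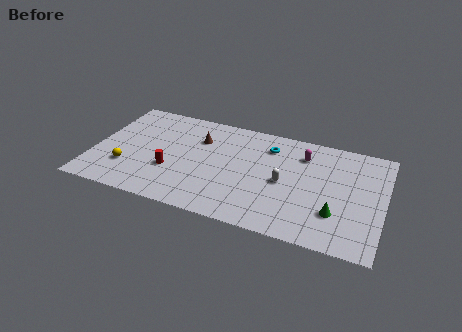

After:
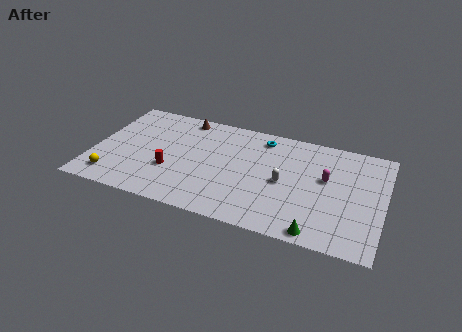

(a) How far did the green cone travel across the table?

2.2

The green cone moved from about (15.7, 2.9) to (14.7, 0.9), a distance of √(1.0² + 2.0²) ≈ 2.2.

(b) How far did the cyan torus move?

0.9

The cyan torus was near (11.1, 7.8) before and (10.6, 8.5) after, so it travelled √(0.5² + 0.7²) ≈ 0.9 units.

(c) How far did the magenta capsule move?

2.4

The magenta capsule was near (13.3, 7.7) before and (14.9, 5.9) after, so it travelled √(1.6² + 1.8²) ≈ 2.4 units.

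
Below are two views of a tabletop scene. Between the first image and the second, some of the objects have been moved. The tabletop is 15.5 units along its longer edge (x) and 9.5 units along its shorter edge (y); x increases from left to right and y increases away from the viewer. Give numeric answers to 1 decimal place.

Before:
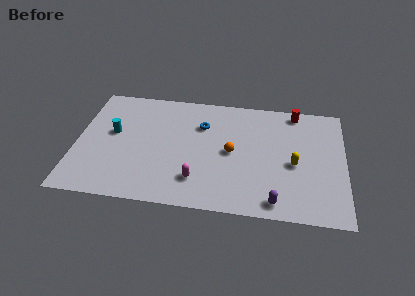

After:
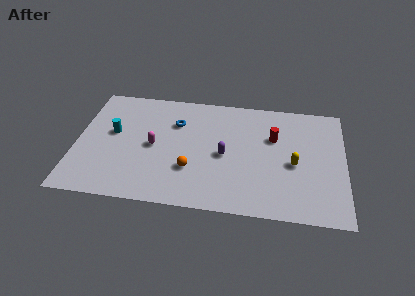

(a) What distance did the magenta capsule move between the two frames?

3.5

The magenta capsule moved from about (7.1, 2.2) to (4.5, 4.6), a distance of √(2.6² + 2.4²) ≈ 3.5.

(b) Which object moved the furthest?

the purple capsule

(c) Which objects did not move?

the cyan cylinder and the yellow capsule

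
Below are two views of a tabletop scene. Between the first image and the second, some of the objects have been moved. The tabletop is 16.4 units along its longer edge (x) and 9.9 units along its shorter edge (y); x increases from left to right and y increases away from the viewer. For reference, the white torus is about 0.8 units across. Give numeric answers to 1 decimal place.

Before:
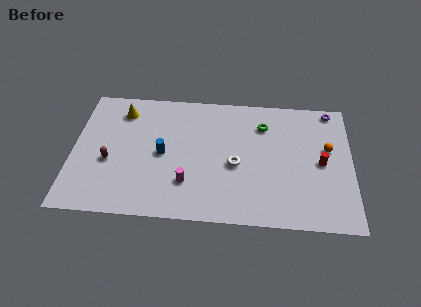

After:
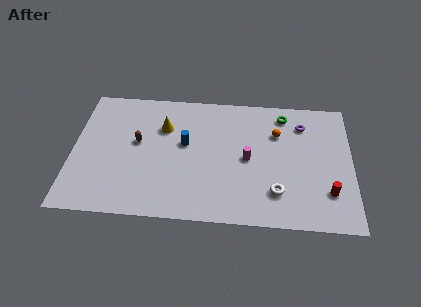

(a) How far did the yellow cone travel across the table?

2.7

The yellow cone was near (2.8, 8.0) before and (5.3, 6.9) after, so it travelled √(2.5² + 1.1²) ≈ 2.7 units.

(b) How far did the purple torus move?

2.1

From (15.2, 9.0) to (13.5, 7.7), the purple torus covered √(1.7² + 1.3²) ≈ 2.1 units.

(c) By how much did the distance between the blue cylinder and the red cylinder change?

-0.3

Before: roughly 9.3 units apart; after: 9.0. That's 0.3 units closer together.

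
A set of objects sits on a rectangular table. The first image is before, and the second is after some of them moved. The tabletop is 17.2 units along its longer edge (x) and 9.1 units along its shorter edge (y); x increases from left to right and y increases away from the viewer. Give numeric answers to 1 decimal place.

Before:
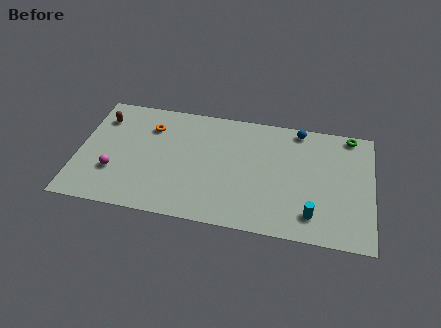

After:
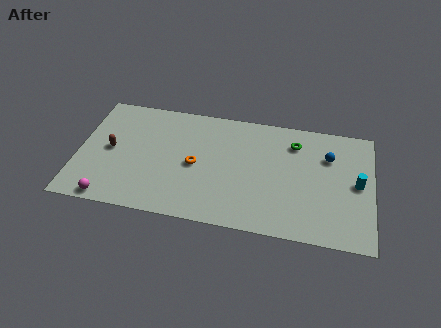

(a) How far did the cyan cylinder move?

3.8

From (13.8, 1.8) to (16.3, 4.6), the cyan cylinder covered √(2.5² + 2.8²) ≈ 3.8 units.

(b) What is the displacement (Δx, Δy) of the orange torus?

(2.8, -2.5)

The orange torus started near (4.1, 6.8) and ended near (6.9, 4.3).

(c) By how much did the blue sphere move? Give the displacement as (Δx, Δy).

(1.8, -1.8)

From the two frames, the blue sphere sits at roughly (12.8, 8.2) before and (14.6, 6.4) after.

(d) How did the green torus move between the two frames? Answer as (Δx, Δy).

(-3.2, -1.2)

The green torus was at about (15.8, 8.3) and moved to about (12.6, 7.1).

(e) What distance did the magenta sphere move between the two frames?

2.1

The magenta sphere was near (2.2, 2.9) before and (2.1, 0.8) after, so it travelled √(0.1² + 2.1²) ≈ 2.1 units.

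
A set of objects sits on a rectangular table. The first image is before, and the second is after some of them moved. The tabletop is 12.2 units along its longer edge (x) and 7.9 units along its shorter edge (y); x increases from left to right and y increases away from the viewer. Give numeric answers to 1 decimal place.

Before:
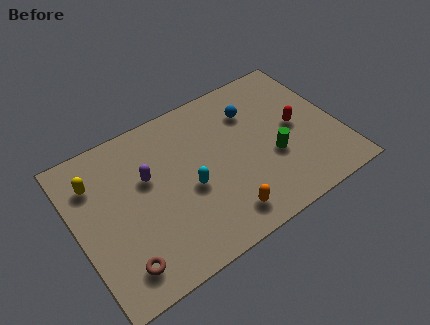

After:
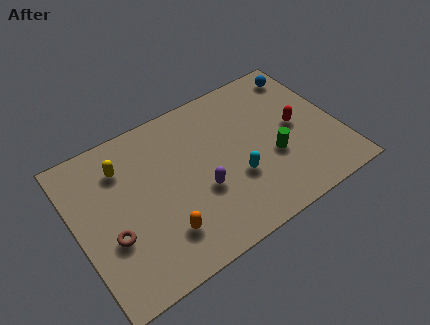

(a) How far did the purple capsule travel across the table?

2.9

The purple capsule moved from about (3.4, 4.9) to (5.6, 3.0), a distance of √(2.2² + 1.9²) ≈ 2.9.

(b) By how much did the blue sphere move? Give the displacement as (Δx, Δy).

(2.7, 0.9)

The blue sphere was at about (8.5, 5.8) and moved to about (11.2, 6.7).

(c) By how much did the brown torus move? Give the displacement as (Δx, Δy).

(-0.2, 1.5)

The brown torus started near (1.6, 1.4) and ended near (1.4, 2.9).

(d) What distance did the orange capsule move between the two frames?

2.8

The orange capsule was near (6.3, 1.3) before and (3.6, 1.9) after, so it travelled √(2.7² + 0.6²) ≈ 2.8 units.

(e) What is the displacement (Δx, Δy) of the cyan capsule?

(2.1, -0.6)

The cyan capsule started near (5.1, 3.4) and ended near (7.2, 2.8).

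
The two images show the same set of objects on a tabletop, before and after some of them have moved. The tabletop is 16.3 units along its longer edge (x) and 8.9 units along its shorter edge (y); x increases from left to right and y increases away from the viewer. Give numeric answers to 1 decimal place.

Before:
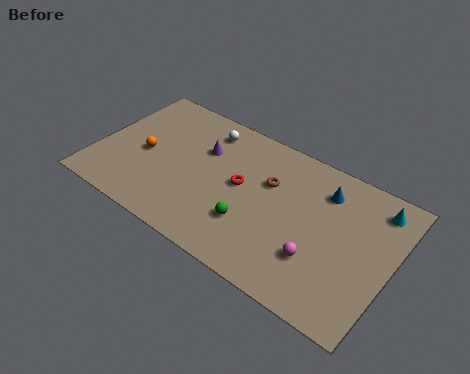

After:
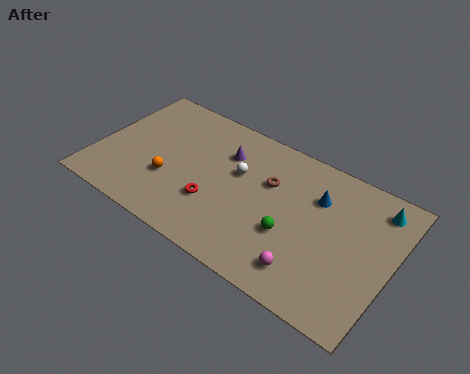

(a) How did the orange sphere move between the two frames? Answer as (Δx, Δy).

(1.6, -1.0)

The orange sphere started near (2.6, 4.1) and ended near (4.2, 3.1).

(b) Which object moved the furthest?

the white sphere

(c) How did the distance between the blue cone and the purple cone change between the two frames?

-1.6

Before: roughly 6.8 units apart; after: 5.2. That's 1.6 units closer together.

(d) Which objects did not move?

the cyan cone and the brown torus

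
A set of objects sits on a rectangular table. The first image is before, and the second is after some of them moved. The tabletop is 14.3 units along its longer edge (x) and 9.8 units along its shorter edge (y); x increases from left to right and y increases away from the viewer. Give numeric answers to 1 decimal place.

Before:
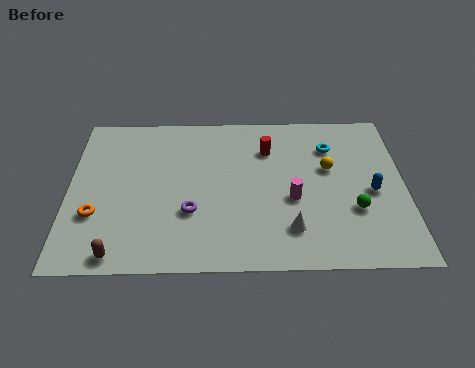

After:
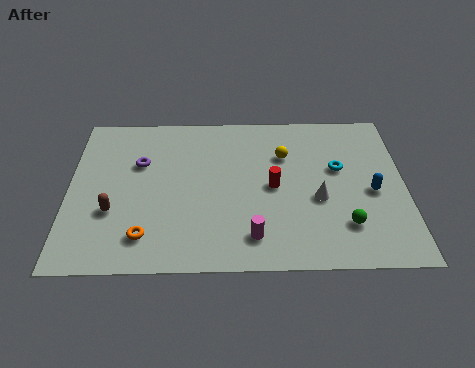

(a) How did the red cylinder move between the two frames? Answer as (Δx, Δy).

(0.2, -2.4)

The red cylinder was at about (8.5, 7.2) and moved to about (8.7, 4.8).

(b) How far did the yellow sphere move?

2.1

The yellow sphere was near (11.1, 5.9) before and (9.2, 6.8) after, so it travelled √(1.9² + 0.9²) ≈ 2.1 units.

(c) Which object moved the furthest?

the purple torus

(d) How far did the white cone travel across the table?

2.2

The white cone was near (9.4, 2.2) before and (10.6, 4.0) after, so it travelled √(1.2² + 1.8²) ≈ 2.2 units.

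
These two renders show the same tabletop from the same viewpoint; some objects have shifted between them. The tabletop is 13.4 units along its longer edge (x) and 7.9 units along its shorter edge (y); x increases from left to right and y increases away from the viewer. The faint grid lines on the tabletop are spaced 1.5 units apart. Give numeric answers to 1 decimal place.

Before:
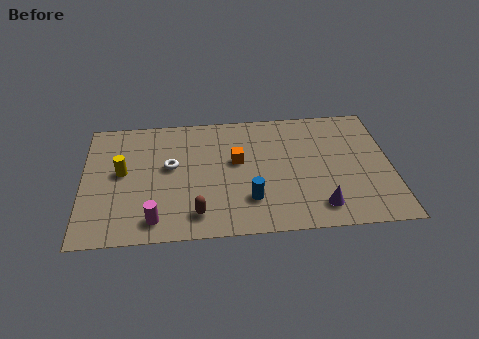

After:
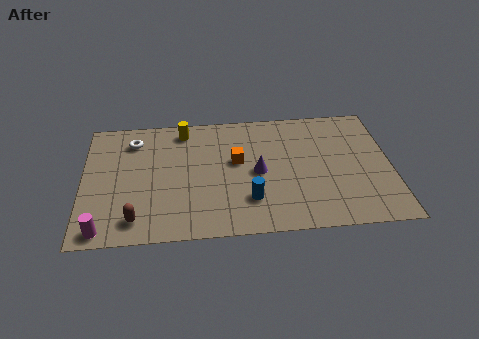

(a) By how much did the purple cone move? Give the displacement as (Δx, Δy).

(-2.6, 2.4)

From the two frames, the purple cone sits at roughly (10.2, 1.4) before and (7.6, 3.8) after.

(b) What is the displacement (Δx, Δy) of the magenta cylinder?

(-2.2, -0.4)

The magenta cylinder started near (3.1, 1.2) and ended near (0.9, 0.8).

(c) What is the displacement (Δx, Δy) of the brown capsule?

(-2.6, -0.1)

The brown capsule was at about (4.9, 1.4) and moved to about (2.3, 1.3).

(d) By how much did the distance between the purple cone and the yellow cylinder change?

-4.6

They were about 9.0 units apart before and 4.4 after — 4.6 units closer together.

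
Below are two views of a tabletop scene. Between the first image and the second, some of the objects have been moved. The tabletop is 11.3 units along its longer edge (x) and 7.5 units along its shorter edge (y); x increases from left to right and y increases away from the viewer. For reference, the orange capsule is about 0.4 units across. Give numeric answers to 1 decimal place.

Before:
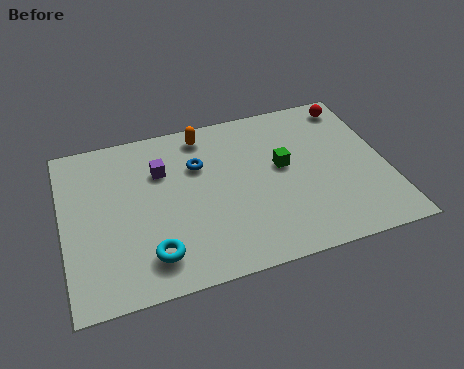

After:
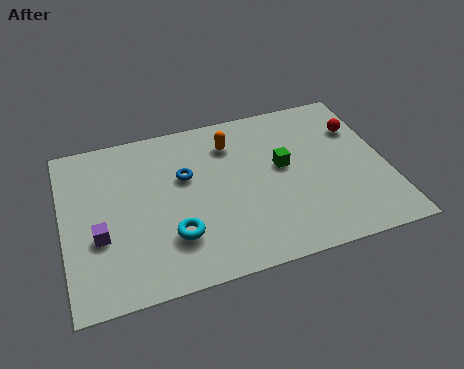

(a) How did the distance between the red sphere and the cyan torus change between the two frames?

-1.5

They were about 9.0 units apart before and 7.5 after — 1.5 units closer together.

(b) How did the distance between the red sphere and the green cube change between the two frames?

-0.5

Before: roughly 3.5 units apart; after: 3.0. That's 0.5 units closer together.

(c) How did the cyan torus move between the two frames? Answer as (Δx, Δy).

(0.8, 0.6)

The cyan torus started near (2.9, 1.5) and ended near (3.7, 2.1).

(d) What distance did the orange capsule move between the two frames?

1.1

From (5.1, 6.5) to (6.0, 5.8), the orange capsule covered √(0.9² + 0.7²) ≈ 1.1 units.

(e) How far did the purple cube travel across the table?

3.3

The purple cube moved from about (3.5, 5.2) to (1.2, 2.8), a distance of √(2.3² + 2.4²) ≈ 3.3.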